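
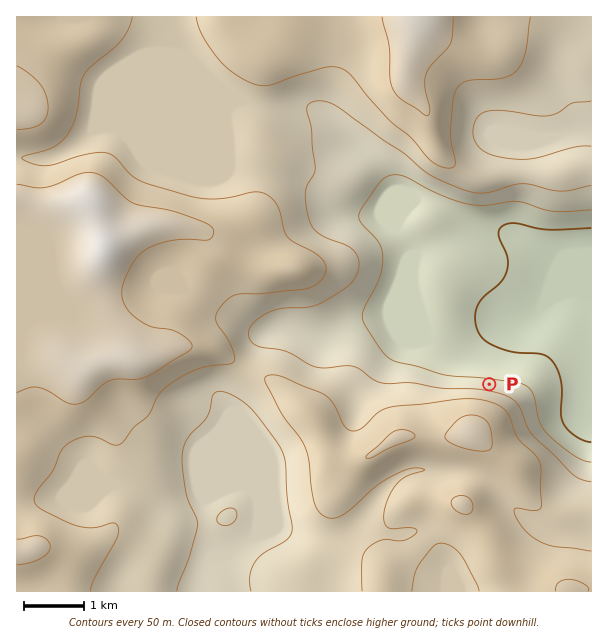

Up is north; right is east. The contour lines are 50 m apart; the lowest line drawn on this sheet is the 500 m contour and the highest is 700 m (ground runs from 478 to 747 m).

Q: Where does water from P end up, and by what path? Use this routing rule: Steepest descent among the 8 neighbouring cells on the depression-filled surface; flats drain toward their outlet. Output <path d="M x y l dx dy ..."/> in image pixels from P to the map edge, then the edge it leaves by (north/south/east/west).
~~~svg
<path d="M489 384l0-33 29-28 3 0 9-5 22-21 30 0 2 2 7 1"/>
exit: east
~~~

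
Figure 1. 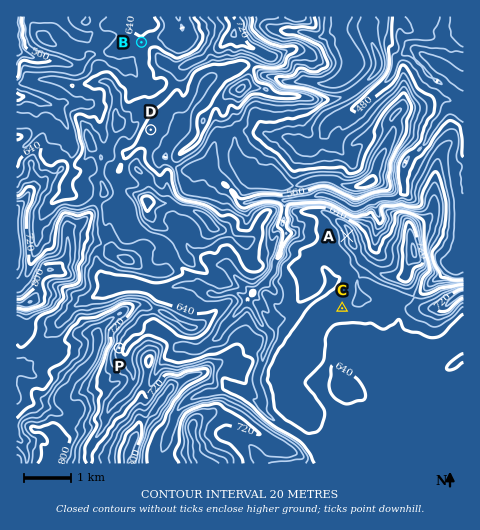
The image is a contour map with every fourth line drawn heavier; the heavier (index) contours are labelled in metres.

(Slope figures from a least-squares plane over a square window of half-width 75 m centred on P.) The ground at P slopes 11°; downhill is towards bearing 116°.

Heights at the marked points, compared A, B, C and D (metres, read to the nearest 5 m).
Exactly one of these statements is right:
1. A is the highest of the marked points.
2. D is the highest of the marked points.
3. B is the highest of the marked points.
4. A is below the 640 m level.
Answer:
1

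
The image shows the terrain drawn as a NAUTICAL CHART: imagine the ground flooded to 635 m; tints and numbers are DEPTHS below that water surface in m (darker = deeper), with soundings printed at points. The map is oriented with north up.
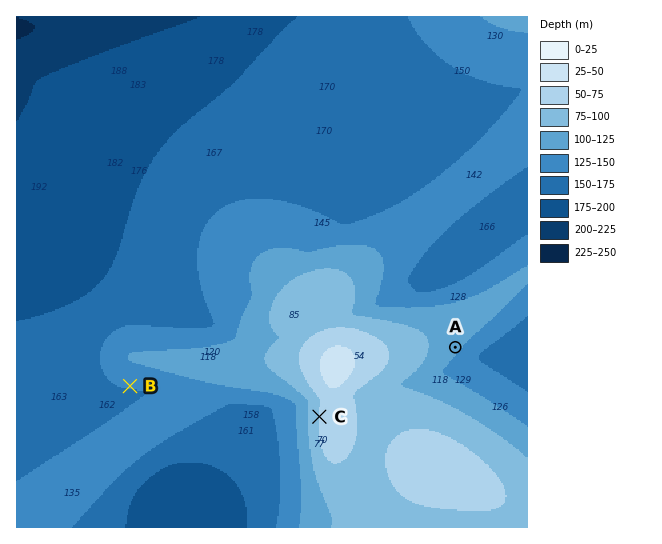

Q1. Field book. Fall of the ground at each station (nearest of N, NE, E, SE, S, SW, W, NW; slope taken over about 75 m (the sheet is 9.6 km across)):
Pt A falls SE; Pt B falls S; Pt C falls W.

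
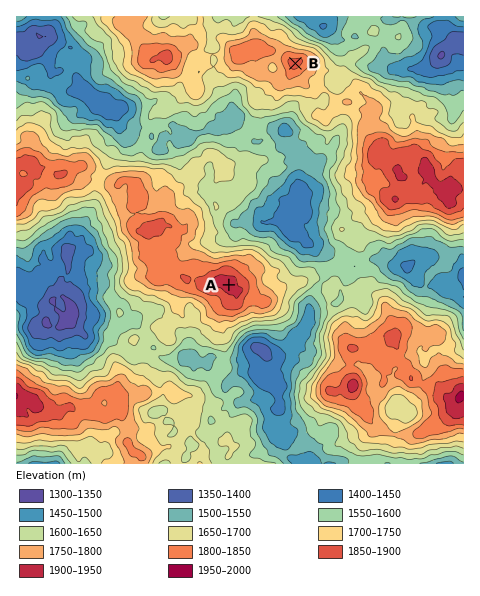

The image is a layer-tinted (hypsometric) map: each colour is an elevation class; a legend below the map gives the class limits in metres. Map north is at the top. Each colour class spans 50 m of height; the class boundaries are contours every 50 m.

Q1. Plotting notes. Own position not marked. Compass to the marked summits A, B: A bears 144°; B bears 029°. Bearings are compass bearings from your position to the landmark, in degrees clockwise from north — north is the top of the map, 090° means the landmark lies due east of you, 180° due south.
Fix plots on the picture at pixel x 197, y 241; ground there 1720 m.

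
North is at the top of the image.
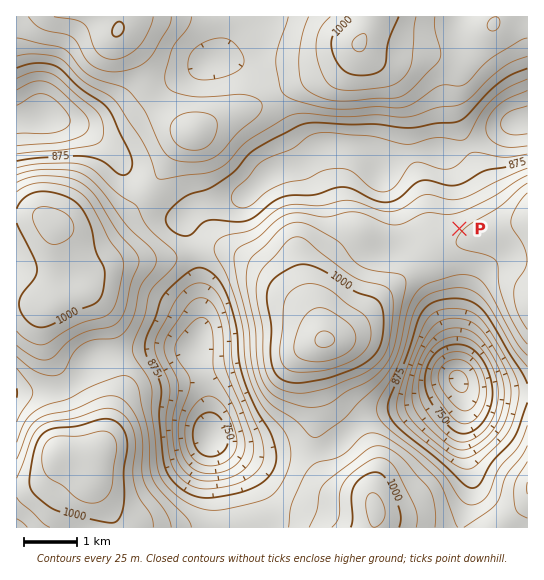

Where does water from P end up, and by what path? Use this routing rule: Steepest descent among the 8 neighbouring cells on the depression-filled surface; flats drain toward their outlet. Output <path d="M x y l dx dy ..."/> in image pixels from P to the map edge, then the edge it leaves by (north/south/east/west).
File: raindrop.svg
<path d="M459 229l-5-6 0-53-1-1 0-8 16-16 4-2 16-10 5-2 7-4 10-2 2-2 9 0 5-2"/>
exit: east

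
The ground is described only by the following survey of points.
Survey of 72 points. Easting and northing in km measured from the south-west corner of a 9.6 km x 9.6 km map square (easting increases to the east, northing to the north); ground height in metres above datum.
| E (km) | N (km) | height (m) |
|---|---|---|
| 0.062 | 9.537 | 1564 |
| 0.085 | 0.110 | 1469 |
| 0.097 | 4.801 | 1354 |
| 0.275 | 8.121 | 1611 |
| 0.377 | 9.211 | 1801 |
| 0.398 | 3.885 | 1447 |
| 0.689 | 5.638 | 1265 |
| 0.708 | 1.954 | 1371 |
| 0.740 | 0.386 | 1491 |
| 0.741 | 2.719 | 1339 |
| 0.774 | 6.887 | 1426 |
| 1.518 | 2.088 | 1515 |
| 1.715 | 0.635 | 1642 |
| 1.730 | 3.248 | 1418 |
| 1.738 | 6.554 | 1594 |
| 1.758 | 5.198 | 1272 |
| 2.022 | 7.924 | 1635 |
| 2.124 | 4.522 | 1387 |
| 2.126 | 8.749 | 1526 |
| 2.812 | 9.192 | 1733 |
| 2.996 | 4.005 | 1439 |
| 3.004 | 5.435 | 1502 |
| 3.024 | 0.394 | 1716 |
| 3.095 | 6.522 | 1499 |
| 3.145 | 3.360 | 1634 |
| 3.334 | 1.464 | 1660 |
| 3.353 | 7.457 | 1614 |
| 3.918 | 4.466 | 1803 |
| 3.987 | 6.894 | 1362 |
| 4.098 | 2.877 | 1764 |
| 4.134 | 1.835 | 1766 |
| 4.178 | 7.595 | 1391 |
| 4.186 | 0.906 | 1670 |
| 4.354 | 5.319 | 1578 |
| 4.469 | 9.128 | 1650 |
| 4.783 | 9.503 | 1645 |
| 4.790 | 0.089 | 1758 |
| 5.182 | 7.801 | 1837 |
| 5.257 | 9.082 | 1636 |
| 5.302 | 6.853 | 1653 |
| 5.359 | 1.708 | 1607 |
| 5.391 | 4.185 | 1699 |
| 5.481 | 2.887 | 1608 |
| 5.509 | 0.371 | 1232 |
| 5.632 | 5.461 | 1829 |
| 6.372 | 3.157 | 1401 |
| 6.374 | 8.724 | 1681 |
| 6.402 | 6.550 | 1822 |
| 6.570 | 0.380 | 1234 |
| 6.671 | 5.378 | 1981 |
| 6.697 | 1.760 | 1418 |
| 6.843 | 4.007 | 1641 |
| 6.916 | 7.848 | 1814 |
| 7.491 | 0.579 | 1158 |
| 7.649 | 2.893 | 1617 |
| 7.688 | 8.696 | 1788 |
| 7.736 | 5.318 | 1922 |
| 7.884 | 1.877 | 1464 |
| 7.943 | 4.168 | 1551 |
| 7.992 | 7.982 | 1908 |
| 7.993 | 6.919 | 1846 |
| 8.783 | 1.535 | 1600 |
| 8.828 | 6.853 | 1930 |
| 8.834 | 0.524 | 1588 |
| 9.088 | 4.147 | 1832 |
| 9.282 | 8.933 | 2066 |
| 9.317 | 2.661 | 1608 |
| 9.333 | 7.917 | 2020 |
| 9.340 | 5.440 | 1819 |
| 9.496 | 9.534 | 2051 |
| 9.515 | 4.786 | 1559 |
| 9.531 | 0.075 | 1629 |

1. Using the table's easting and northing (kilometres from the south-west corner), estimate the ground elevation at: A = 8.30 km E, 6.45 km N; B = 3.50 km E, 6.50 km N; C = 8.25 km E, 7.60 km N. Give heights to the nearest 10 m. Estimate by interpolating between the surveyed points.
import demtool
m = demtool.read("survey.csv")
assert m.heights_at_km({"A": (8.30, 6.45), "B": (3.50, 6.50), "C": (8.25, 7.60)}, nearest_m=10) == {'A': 1870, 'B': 1440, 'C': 1950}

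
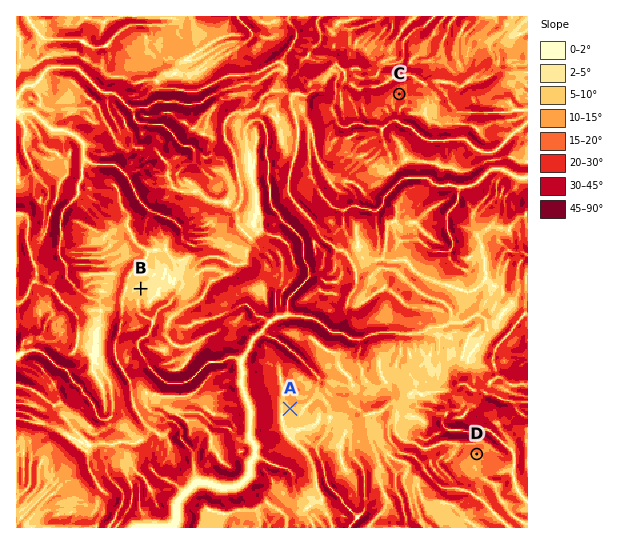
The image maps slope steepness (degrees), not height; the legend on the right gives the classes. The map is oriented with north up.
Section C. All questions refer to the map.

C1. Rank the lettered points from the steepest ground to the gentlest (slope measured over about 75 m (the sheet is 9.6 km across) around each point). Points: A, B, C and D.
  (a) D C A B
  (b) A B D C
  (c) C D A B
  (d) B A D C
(c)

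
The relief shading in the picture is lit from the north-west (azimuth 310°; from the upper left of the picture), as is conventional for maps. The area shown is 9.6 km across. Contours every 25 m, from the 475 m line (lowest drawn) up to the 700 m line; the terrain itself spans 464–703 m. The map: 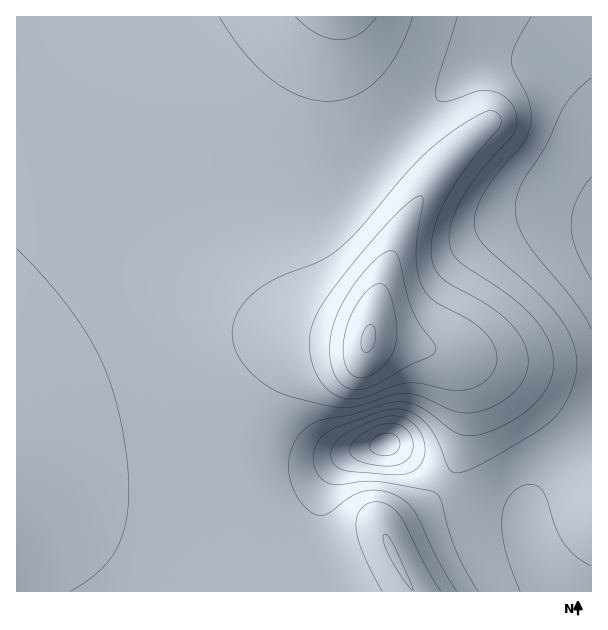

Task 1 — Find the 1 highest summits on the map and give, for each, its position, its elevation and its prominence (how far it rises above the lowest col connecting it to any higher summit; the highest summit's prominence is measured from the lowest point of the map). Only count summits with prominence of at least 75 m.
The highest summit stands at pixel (368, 339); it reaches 703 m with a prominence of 239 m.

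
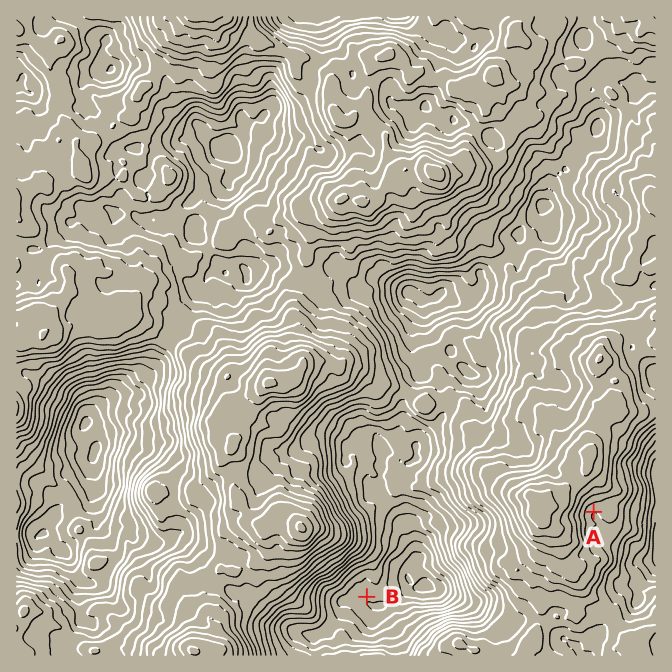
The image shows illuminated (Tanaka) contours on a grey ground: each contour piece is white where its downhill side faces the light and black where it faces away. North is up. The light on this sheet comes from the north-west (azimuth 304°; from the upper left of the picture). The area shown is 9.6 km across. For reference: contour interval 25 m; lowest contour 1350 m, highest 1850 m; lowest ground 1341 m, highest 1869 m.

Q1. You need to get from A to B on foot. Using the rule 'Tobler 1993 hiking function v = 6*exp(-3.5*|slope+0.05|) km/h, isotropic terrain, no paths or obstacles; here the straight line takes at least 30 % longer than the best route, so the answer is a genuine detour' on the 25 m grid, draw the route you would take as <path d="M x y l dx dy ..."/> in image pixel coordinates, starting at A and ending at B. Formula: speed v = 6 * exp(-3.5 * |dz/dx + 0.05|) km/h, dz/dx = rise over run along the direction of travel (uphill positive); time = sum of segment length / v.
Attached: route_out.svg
<path d="M594 512l-10 20 0 10-4 6-5 6-5 10-6 6-2 4-3 3-20 10-5 7-50 24-22 0-7-3-18 0-3-1-16 0-3-2-13 0-4-2-1-2-13-6-7 0-10-5"/>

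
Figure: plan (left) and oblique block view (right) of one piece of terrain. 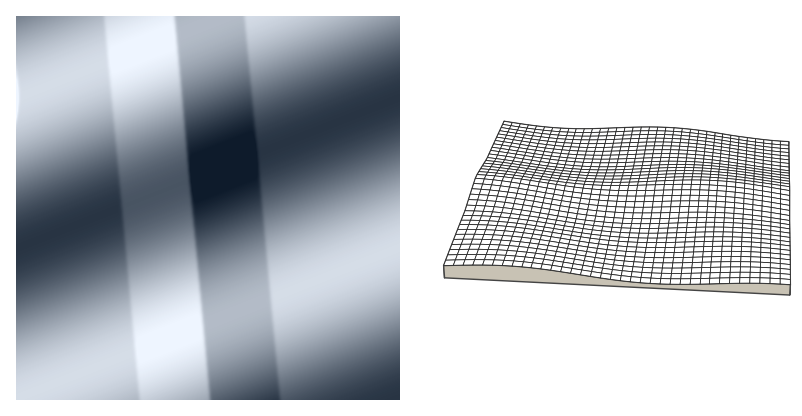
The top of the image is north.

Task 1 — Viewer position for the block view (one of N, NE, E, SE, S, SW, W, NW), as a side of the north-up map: E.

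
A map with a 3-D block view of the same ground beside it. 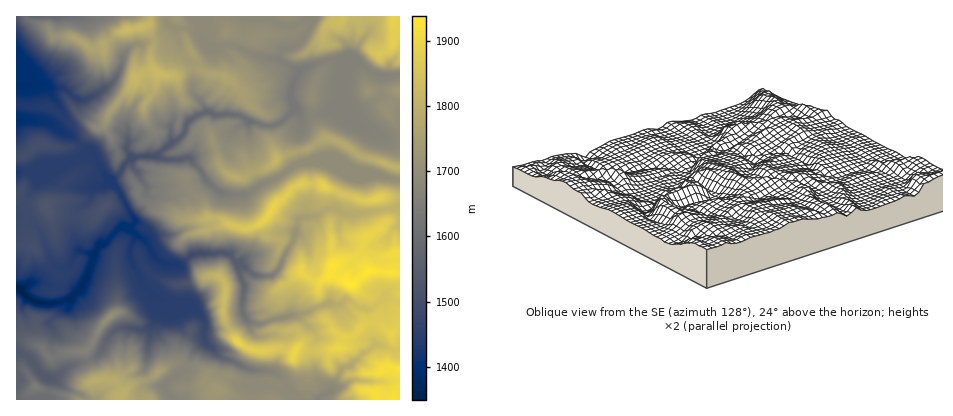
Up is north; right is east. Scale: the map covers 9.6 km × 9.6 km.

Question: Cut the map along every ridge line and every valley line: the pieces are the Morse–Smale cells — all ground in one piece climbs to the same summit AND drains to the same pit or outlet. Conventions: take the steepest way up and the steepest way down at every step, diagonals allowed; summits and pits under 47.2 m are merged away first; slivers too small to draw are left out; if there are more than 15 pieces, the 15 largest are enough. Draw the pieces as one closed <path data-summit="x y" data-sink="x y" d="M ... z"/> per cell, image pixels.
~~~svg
<path data-summit="350 284" data-sink="20 290" d="M400 207l-46 8-10-1-10-6-8 1-10 7-16 3-6 14-12-1-10 16-8 5-14 3-10 7-10-9-21-2 4-14-7-12-18 2-16 7-10 0-16 5-10-5-6 13 0 8 12 26 8 10 8 7 16 7 12-1 8 3 10 12 1 8 3 2 16-1 20-13 6 6 6 2 36-9 6 1 19 20-5 12 3 26 15 18 11-22 3-3 6-1 26-22 18 7 6-3z"/><path data-summit="128 30" data-sink="20 290" d="M312 16l-286 2 22 9 6 10 18 0 20 12 10-1 2-4 12-10 12-5 18-3 8 14 14-5 6-6 9 25 11 14 0 26 12 18 8 3 24 0 12 7 22 4 10-4 12-12-3-20 8-18-19-11-2-3 1-4 5-5 8-1 10-8 10-18z"/><path data-summit="272 210" data-sink="20 290" d="M320 161l-16 1-10 3-14 11-38 19-22-3-16-14-24 8-34 0-4 20-9 10 2 6-7 6 18 12 16-5 10 0 16-7 18-2 7 12-4 14 21 2 10 9 10-7 14-3 8-5 10-16 12 1 6-14 16-3 10-7 8-1 10 6 10 1 46-9 0-26-24-6-14-1-22-8-8 0z"/><path data-summit="46 206" data-sink="20 290" d="M92 153l-40 16-36 3 2 116 4 1 10-7 10 0 10 4 16 3 8 4 5-5 5-8 12-34 8-3 14-16 10 1 5-6-15-30-14-16z"/><path data-summit="122 396" data-sink="20 290" d="M152 293l4 23-3 8-5 4-6 2-10-2-16 2-22 28-22 7-16 12-7 1-3 22 127 0-8-10 0-4 20-16 8-18 12-10 0-20-11-14-8-3-12 1-16-7z"/><path data-summit="110 316" data-sink="20 290" d="M124 226l-18 17-8 3-17 42-11 11-13 3 2 8-10 12 5 10-2 16 10 23 10-6 22-7 22-28 4-2 26 1 9-9-3-26-10-12-12-26 0-8 6-14z"/><path data-summit="276 160" data-sink="20 290" d="M296 108l-14 14-10 4-22-4-12-7-24 0-8-3-16 8-7 14-19 14-7 8 11 4 22-2 10 12 7 12 11 9 10 3 18 0 16-10 18-8 14-11 9-3-5-16 3-28z"/><path data-summit="158 74" data-sink="20 290" d="M174 29l-6 6-14 5-3 22 5 10-8-2-12 7-7 13-19 22-5 12-3 3-8 1-13 16 17 17 26-12 2 0 6 9 24-2 16-14-1-18 3-3 12 3 10-8 10-4-12-18 0-26-11-14z"/><path data-summit="128 30" data-sink="16 84" d="M26 16l-10 0 0 56 6-3 6 3 0 13 14-2 10 5 10 0 18 12 16-5 17-13 7-12 4-16 6-7 24-7-6-12-4-2-24 6-14 10-4 6-10 1-20-12-18 0-6-10-16-5z"/><path data-summit="294 352" data-sink="20 290" d="M296 315l-22 4-12 5-12-2-6-6-20 13-20 0 0 9 4 7 18 14 26 11 22 2 6 4 11 14 3 10 24 0 11-8-14-18-3-26 5-12-7-9z"/><path data-summit="350 284" data-sink="20 290" d="M334 59l-20 5-15 8-8 18 0 8 3 8 8 10 16-1 8-4 11-13 3-18 15 38 11 12 16 7 18 1 0-62-20 0-24-15z"/><path data-summit="394 16" data-sink="20 290" d="M400 16l-88 0 0 6-10 18-10 8-8 1-6 9 20 13 16-7 20-5 22 2 24 15 20-1z"/><path data-summit="384 164" data-sink="20 290" d="M340 80l-3 18-11 13-14 5-12-2 1 16-3 16 4 16 18-1 12 4 8 0 22 8 14 1 24 6 0-42-18-1-16-7-11-12z"/><path data-summit="350 284" data-sink="20 290" d="M42 282l-12 1-8 6-6-1 0 112 30 0 4-18-1-4 7-1 6-7-10-22 2-16-5-10 10-12-2-8 13-3 5-5-7-5-16-3z"/><path data-summit="350 284" data-sink="20 290" d="M206 342l-13 10-8 18-20 16 0 4 9 10 119 0-2-10-13-16-32-6-26-12z"/>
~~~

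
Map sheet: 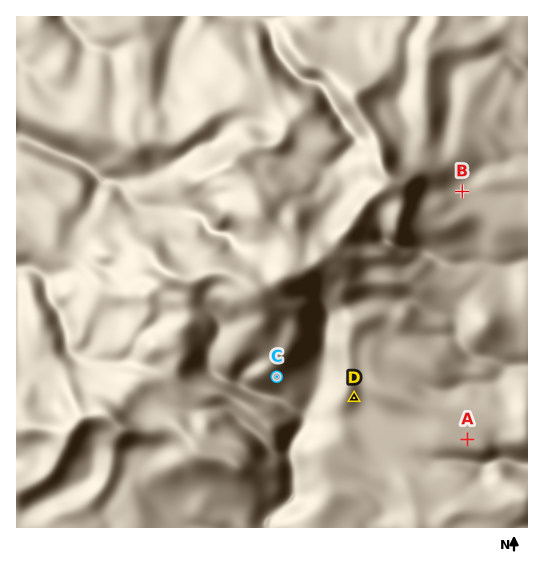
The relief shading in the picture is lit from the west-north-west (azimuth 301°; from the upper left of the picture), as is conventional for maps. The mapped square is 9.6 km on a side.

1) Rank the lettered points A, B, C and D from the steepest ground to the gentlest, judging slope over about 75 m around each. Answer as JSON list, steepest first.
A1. ["C", "D", "B", "A"]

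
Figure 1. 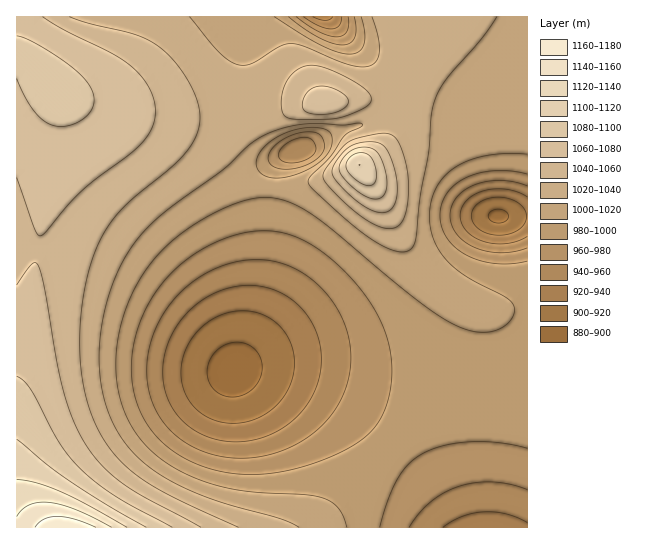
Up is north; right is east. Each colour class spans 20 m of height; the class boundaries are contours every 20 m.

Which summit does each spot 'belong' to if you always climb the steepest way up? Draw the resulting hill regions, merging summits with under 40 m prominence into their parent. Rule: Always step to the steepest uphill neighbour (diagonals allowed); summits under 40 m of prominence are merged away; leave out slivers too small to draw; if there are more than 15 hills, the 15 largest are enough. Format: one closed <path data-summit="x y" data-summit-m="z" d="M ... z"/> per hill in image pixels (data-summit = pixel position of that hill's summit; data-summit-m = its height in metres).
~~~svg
<path data-summit="66 527" data-summit-m="1178" d="M249 16l-233 1 1 511 440-1-26-42-15-19-25-26-22-19-30-18-44-20-32-10-28-3 12-27 14-53 6-43 0-41 2-29 6-12 10-10-19-3-9-7-8-14-6-57 1-33z"/><path data-summit="359 165" data-summit-m="1120" d="M427 109l-26 3-64 20-31 16-20 7-11 10-7 18-1 64-6 43-10 41-16 39 28 3 32 10 44 20 30 18 22 19 25 26 15 19 27 43 69 0 1-311-31-1-4-3-5-15-9-48-7-15-18-16-11-6z"/><path data-summit="325 105" data-summit-m="1075" d="M329 16l-80 1-5 24-1 33 5 52 9 19 12 8 17 2 20-7 31-16 64-20 13-3 25 3 19 9 14 14 7 15 9 48 5 15 5 3-2-63-4-18-9-16-25-23-21-15-16-8-39-12-19-10z"/>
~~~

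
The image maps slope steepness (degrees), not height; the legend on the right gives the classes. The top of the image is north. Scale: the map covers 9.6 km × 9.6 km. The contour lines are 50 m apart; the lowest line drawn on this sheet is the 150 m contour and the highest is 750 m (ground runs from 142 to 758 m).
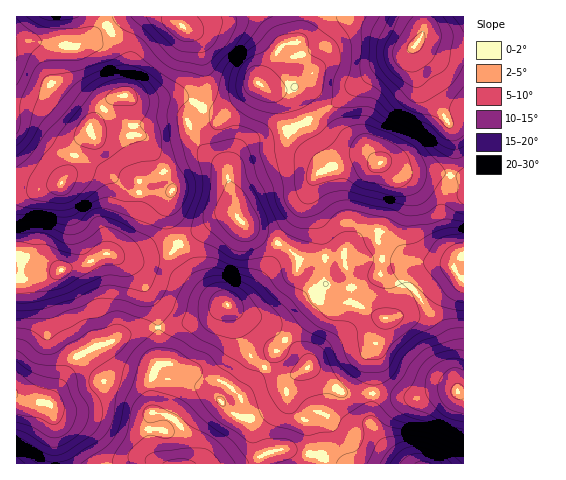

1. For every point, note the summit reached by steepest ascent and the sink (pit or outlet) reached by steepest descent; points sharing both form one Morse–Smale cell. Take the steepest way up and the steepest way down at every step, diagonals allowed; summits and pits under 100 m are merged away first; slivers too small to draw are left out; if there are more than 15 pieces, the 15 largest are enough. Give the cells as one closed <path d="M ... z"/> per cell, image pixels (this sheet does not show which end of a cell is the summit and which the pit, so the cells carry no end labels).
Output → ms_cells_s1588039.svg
<path d="M235 216l-11 0-8 3-37 25 10 11 4 12 11 18 14 15 20 12 31 12 32 29 7 14 33 25 31 2 1-41 12-34-31-16-21 1-14-4-11-19-8-8-3-4 1-10-4-6-8-6-31-14z"/><path d="M287 132l-14 5-20 3-7 3-9 11-9 18 0 9 7 20 2 14 14 16 35 16 13 14 10-3 26 0 6 1 3 3 0-7 2-6 17-16 6-2 10 0 6-32 4-13 0-8-8-14-13-8-19 2-27 13-4-9-20-17z"/><path d="M110 254l-7 0-21 12-16 2-11 5-27 5-12 1 0 117 3 3 13 3 17 1 23-41 8-8 15-8 15-3 14-9 34-7-2-18-18-36-7-7z"/><path d="M90 130l-11 14-8 24-10 16-45 11 0 58 24 15 21 2 24-6 18-10 8 0 15 6 15 0 26-6 12-10-8-12-3-15 0-14 3-11-37 0-9-3-15-14-19-14-3-6 4-14z"/><path d="M413 48l-15 11-22 11-39 32-49 30 7 9 23 21 4 9 27-13 19-2 29 16 42 0 25 4 0-52-16-2-28-41-6-15z"/><path d="M108 25l-33 23-35-6-24 0 1 136 7 0 16 7 20-1 8-11 8-22 5-11 9-8 3-10 16-21 17-7 1-40z"/><path d="M158 328l-27 4-21 11-15 3-15 8-8 8-22 41 4 18 1 43 107-1-8-8-5-22 1-16 3-5-2-34 5-11 4-3z"/><path d="M377 231l-14 2-15 14-4 8 0 7-3-3-6-1-26 0-9 2-3 9 22 31 14 4 21-1 31 16-12 34 1 41 44 4 22-8 18 2-8-46-7-17-32-42-19-5-12-9 2-20-4-12 1-9z"/><path d="M424 16l-122 0-4 24-12 4-8 5-18 34 18 15 4 7 5 25 4 0 39-23 46-37 29-16 12-11 5-8 2-8z"/><path d="M126 95l-9 1-8 5-19 28 4 4 16 0 19 3 10-1 8 5 25 47-4 16 0 14 3 15 5 9 4 3 44-28 13 1-3-21-9-28-25-22-10-21 13-17-18-10-21 0-25 3z"/><path d="M250 354l-5 16-13 16 10 14-1 17 9 1 21-9 15-12 0-3 8 17 14 13 2 11-1 20 32 9 65-1-21-18-13-21 0-30-29-1-34-26-18 9-8 2-23-13z"/><path d="M301 16l-120 0 0 8 15 11 6 14 4 26 0 21-3 10 12 6 10 0 34-28 19-35 8-5 12-4 4-14z"/><path d="M171 364l-13 1-7 13 2 34-4 12 2 24 5 11 6 5 41 0 23-23 14-24-11-7-8-8 10-14-13-8-12-2z"/><path d="M383 163l-2 1 8 14 0 8-4 13-6 32 7 3 17 21 8 5 29 2 14 5 10-11 0-78-25-6-36 2-11-4z"/><path d="M180 16l-57 0-15 10 19 28-2 41 14 6 25-3 21 0 18 8 3-10 0-21-6-30-4-10-15-11z"/>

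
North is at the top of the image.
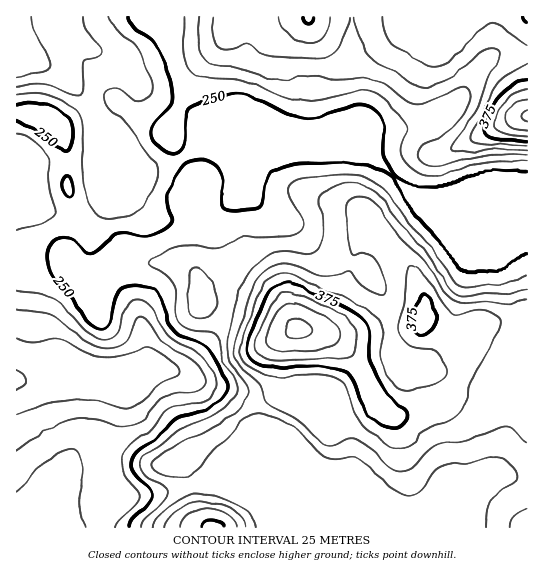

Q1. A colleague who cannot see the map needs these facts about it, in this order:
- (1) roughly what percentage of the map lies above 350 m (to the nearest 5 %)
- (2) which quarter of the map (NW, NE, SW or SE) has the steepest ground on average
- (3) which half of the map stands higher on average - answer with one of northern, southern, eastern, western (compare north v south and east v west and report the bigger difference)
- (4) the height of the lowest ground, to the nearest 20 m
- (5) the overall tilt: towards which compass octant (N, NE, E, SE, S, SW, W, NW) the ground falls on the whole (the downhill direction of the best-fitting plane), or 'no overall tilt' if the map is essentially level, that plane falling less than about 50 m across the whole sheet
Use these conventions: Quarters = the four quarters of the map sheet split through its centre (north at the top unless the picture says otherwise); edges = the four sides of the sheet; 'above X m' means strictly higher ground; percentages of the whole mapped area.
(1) About 10 % of the map lies above 350 m.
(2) The south-west quarter is the steepest part of the map.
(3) Taken as a whole, the eastern half is higher than the western.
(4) About 140 m is the lowest elevation on the sheet.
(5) Overall the map slopes down towards the west.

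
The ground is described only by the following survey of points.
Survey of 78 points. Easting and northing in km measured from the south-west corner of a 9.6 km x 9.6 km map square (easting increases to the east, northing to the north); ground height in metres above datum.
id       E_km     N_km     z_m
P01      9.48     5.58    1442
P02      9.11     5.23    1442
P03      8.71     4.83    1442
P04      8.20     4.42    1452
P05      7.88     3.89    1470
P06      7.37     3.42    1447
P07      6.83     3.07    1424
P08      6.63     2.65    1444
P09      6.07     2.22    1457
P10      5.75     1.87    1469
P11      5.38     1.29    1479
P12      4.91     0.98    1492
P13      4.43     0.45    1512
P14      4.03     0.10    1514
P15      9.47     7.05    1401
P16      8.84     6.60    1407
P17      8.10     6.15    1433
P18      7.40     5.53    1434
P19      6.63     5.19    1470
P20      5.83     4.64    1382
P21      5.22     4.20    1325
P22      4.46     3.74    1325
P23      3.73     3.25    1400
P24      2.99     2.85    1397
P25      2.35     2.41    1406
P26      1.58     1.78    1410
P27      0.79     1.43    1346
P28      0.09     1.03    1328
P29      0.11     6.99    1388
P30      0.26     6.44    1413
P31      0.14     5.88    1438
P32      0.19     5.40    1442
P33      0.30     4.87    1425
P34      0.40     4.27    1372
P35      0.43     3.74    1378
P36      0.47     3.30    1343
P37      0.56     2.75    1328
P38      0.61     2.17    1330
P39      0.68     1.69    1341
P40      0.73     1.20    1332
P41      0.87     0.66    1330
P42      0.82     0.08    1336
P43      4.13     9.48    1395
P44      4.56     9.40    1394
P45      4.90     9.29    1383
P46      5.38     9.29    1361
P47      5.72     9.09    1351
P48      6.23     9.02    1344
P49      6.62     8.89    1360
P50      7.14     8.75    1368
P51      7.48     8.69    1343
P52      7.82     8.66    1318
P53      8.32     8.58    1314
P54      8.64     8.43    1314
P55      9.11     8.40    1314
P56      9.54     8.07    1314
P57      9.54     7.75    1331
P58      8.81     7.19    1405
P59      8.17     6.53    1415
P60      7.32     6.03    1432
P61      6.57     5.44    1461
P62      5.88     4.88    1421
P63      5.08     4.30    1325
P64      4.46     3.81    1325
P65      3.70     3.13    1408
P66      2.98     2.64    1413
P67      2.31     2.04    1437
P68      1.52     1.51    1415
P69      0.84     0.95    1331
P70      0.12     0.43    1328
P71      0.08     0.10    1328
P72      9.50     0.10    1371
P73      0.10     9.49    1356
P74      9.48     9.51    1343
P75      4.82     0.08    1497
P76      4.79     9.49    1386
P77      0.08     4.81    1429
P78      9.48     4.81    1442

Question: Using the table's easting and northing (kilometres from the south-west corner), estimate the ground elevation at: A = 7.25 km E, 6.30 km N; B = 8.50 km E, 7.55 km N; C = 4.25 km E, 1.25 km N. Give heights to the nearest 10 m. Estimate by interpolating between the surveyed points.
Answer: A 1430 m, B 1380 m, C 1470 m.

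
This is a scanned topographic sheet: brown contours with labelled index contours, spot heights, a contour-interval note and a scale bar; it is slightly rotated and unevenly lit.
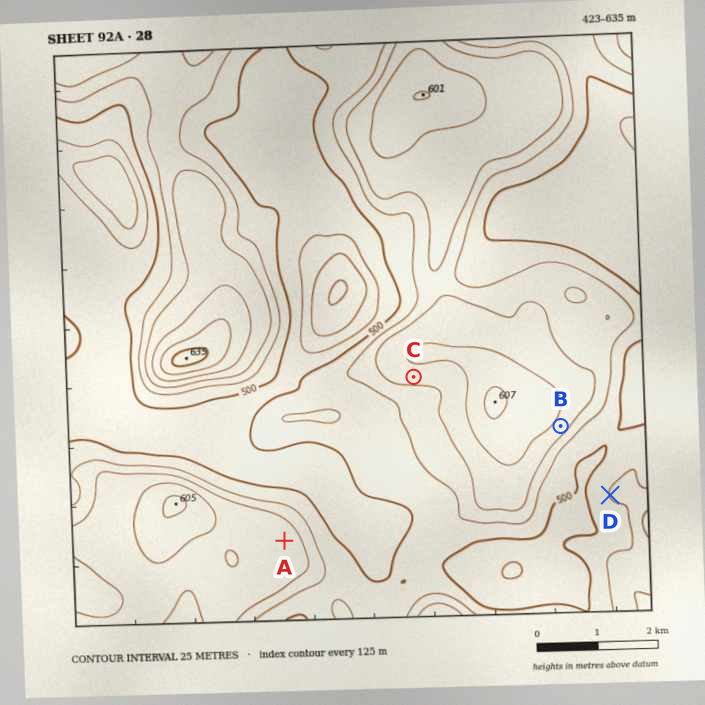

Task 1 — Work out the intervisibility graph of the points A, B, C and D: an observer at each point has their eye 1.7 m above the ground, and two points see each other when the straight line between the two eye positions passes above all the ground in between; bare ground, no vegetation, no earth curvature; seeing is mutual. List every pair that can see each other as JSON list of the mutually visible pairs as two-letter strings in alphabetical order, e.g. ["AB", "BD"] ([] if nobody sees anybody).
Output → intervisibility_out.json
["AC", "BD"]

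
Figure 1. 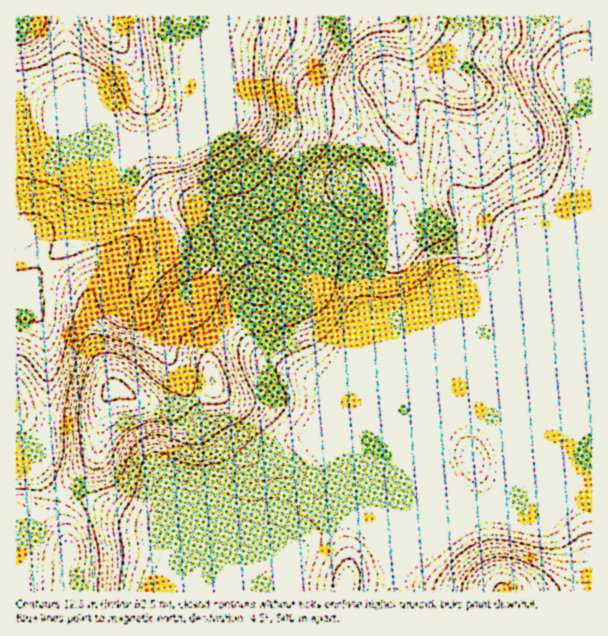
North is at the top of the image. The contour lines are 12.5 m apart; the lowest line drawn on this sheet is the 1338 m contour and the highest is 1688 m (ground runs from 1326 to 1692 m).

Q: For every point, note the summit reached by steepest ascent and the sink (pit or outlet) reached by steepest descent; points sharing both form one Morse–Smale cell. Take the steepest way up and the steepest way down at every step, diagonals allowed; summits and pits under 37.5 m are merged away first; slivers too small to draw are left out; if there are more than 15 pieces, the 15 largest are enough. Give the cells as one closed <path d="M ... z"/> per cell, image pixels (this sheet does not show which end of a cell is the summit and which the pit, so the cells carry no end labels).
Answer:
<path d="M569 85l-15 7-26 18-14 13-4 8 0 27 22 45 3 33-54 130-143 146 4-14 0-15-6-19 0-62-6-15-4-3-18-8-39-14-44-34-7 7-8 19 2 30-18 16-15 6-15 0-24-6-23-12-4 0-4 4-7 19-5 39-3 6-21 20-12 18 37 10 40 18 39 1 27 59 9 10 74 0 2-25 6-15 23-24 18-12 12 2 117 0 23-7 18 5 25 0 42-18 18-4 1-368-12-25z"/><path d="M29 98l-13 1 0 344 11 1 17-11 2 1 0 13-8 17 0 6 11 15 11 8 13-17 21-20 3-6 5-39 7-19 4-4 4 0 23 12 24 6 15 0 15-6 18-16-2-30 13-27-24-19-3-8 2-12-4-13-4-9-20-18-10-26-45-46 0-5 7-12 11-12-11-5-15-15-44-18z"/><path d="M591 16l-124 0-3 19-13 25-1 18-6-4-10 0-46 10 21 51 3 14-2 21-5 5-9 4 6 27 0 22 4 11 39 37 5 8 0 6-78 186 109-110 54-130-3-33-22-45 0-27 4-8 14-13 39-25 9 8 16 32z"/><path d="M216 56l-16 42-13 27-7 7-21 12-25 2-12 13-7 12 0 5 45 46 14 24 23 4 58 0 32 14 33 4 2-2 2-12 0-24 25-27 6-9 0-9 16 1 22-6-1-10-7-15-19-19-24-18-15-2-28 8-17 0-49-10-15-34 0-18z"/><path d="M465 16l-247 0-4 20 3 11 1 33 15 34 49 10 17 0 28-8 18 4 21 16 19 19 9 22 4 1 7-3 7-8 0-18-3-14-21-51 46-10 10 0 6 4 1-18 15-30z"/><path d="M395 178l-24 8-14 0-2 8-6 9-25 27 0 24-4 13 21 4 14 7 13 45-31 76 0 74 5 10-3 28 31-32 4-8 76-181 0-6-5-8-39-37-3-6-1-27z"/><path d="M591 494l-18 4-42 18-25 0-18-5-23 7-113 1 11 5 11 12 14 21 8 16-1 19 196 0z"/><path d="M216 16l-150 0 0 31 10 45 28 27 5 10 13 13 6 3 9 1 22-2 12-6 9-6 10-12 24-55 3-9-3-20 3-12z"/><path d="M65 494l-5 0-4 9 0 13 8 15 4 18-2 17 0 26 146-1-8-9-27-59-39-1-40-18z"/><path d="M326 268l-6 1-2 15-10 11-24 7-32-6-22 21-7 10 16 10 30 25 39 14 18 8 4 3 6 15 0 62 1-65 31-76-13-45-5-4z"/><path d="M164 228l6 20 20 18 4 9 4 13-2 12 3 8 23 18 30-30 24 6 17-1 15-6 10-11 2-11-2-7-31-2-32-14-58 0-23-4z"/><path d="M45 433l-18 11-11 0 1 148 49-1 0-25 2-17-4-18-8-15 0-13 5-9-12-9-11-15 0-6 8-17z"/><path d="M341 516l-8 1-15 11-23 24-6 15-1 25 106-1 2-18-17-31-16-18z"/><path d="M65 16l-49 1 0 81 13 0 16 5 62 24-3-8-28-27-9-35z"/>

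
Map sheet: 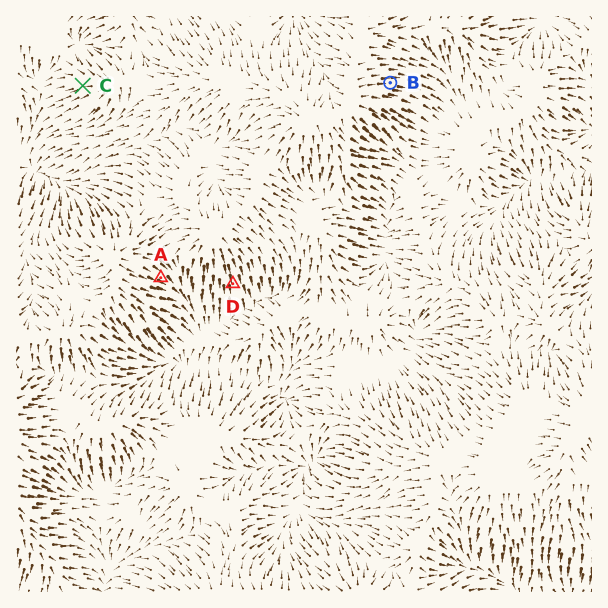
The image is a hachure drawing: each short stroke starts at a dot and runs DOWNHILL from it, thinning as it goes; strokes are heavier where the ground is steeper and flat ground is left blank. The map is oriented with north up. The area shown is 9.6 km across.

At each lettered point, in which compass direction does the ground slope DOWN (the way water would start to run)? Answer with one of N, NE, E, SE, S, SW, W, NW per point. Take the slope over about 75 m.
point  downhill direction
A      SE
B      E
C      W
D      S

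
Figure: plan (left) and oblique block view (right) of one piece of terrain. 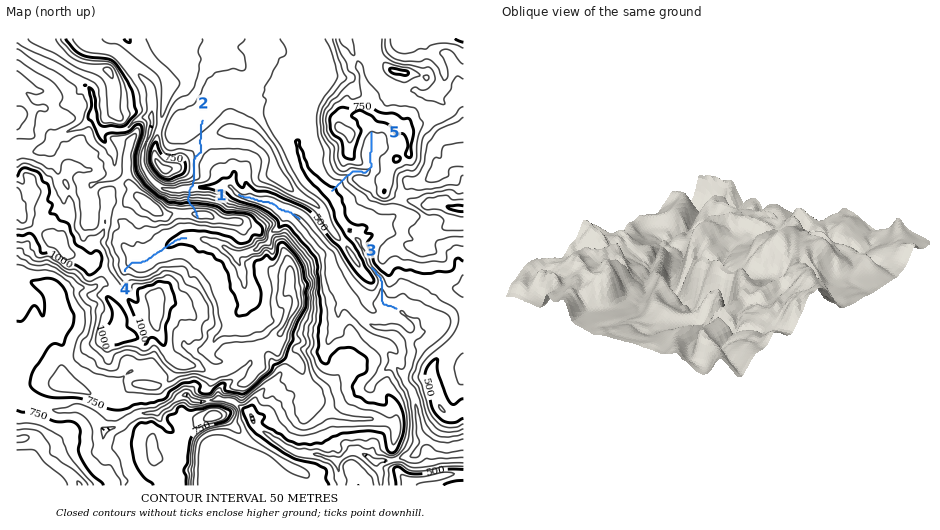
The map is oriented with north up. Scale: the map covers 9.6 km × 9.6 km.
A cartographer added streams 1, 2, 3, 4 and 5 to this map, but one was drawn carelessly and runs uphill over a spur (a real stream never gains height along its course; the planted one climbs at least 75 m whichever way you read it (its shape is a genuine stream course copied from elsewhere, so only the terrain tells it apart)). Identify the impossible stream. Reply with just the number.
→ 2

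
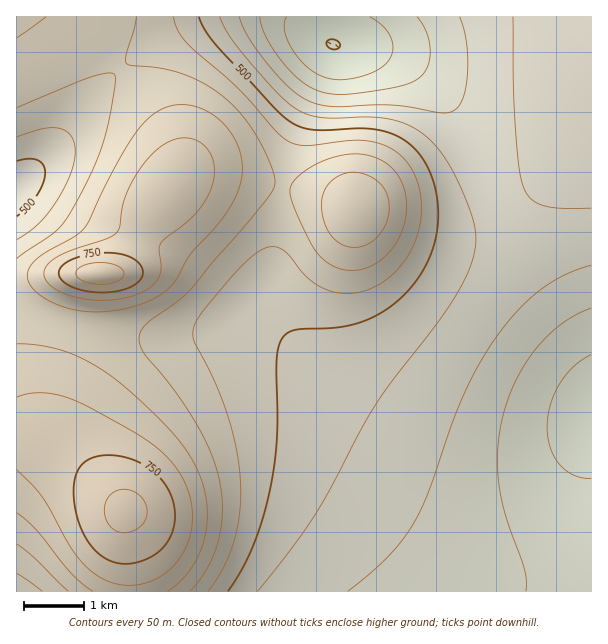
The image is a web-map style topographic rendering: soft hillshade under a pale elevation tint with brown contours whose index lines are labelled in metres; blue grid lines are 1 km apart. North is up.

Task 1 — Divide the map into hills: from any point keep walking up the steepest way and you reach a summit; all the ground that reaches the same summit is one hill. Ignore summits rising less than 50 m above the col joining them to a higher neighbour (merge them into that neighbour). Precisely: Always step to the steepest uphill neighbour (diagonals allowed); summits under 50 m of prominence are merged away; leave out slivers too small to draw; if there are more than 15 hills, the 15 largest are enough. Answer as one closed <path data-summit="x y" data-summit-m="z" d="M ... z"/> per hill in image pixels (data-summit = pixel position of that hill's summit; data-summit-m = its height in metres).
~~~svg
<path data-summit="125 512" data-summit-m="813" d="M17 306l0 286 575-1-1-170-15 13-22 11-18 5-50 1-25-5-38-13-33-18-51-33-55-45-18-11-21-1-41 11-21 2-37 0-38-4-43-9-32-11z"/><path data-summit="354 210" data-summit-m="690" d="M336 44l-4 1-8 27-22 47-19 63-7 45-4 43-4 21 0 15 4 11 11 15 29 29 26 19 63 41 37 18 24 7 26 5 36 0 24-5 28-12 16-14 0-58-20-36-72-107-13-30-17-48-18-34-24-29-23-17-27-11z"/><path data-summit="99 273" data-summit-m="830" d="M320 16l-108 0-42 18-47 32-32 33-41 54-24 25-10 7 0 120 17 9 32 11 34 7 47 6 37 0 21-2 32-10 24-1 18 7 25 22-20-22-11-15-4-11 0-15 4-21 5-55 12-57 13-39 30-71 0-3-8-10z"/><path data-summit="591 66" data-summit-m="495" d="M591 16l-267 1 1 16 5 10 8 3 40 4 18 6 23 14 26 26 12 18 13 27 17 48 13 30 72 107 19 35z"/><path data-summit="17 17" data-summit-m="659" d="M210 16l-193 0-1 167 2 1 8-6 24-25 41-54 32-33 47-32z"/>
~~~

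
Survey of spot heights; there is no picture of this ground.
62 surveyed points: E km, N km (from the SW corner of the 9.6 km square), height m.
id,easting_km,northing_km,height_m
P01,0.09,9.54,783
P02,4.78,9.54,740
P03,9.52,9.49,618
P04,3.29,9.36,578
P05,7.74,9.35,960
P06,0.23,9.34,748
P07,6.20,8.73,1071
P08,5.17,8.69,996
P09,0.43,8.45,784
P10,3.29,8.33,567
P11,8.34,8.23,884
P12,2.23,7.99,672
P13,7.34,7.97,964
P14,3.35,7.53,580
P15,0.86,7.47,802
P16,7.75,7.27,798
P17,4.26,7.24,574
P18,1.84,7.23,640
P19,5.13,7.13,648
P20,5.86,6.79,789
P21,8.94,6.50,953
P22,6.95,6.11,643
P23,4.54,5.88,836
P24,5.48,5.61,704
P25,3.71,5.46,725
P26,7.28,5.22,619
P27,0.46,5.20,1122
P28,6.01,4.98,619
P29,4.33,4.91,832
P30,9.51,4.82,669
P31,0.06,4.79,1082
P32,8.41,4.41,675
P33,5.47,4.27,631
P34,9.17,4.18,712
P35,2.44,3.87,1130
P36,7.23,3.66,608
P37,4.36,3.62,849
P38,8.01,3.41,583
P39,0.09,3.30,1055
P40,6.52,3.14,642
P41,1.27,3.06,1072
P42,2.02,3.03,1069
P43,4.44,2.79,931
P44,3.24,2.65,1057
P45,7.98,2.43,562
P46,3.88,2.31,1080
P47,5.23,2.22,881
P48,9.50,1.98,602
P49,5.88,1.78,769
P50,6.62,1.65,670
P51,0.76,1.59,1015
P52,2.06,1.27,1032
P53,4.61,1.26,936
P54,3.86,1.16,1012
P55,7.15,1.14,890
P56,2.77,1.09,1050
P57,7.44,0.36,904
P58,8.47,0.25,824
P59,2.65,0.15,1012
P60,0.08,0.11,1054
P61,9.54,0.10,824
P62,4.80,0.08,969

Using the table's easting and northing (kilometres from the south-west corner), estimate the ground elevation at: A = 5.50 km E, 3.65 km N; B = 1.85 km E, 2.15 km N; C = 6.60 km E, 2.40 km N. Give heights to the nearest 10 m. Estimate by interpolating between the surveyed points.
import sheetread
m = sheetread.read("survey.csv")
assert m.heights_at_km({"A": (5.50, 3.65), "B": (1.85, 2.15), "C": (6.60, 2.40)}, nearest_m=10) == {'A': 720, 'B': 1020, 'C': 730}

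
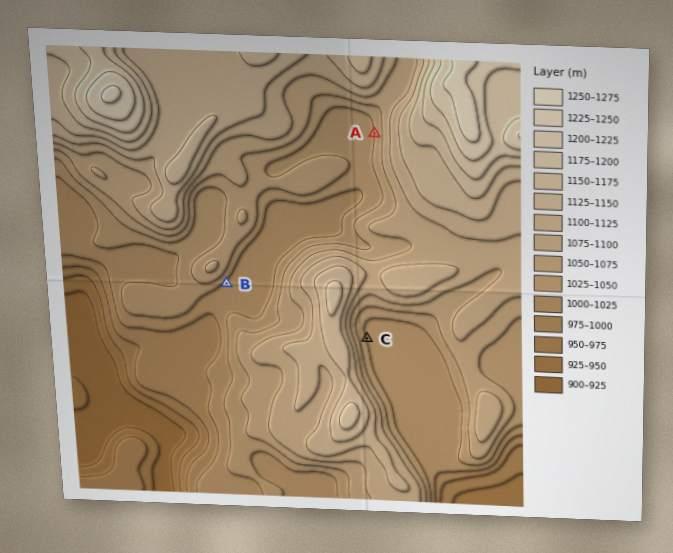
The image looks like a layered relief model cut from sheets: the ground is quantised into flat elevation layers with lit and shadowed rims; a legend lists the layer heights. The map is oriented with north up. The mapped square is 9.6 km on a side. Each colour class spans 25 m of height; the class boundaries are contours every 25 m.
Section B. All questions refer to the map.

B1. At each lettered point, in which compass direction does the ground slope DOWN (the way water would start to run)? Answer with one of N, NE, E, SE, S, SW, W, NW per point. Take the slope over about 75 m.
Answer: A W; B SE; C E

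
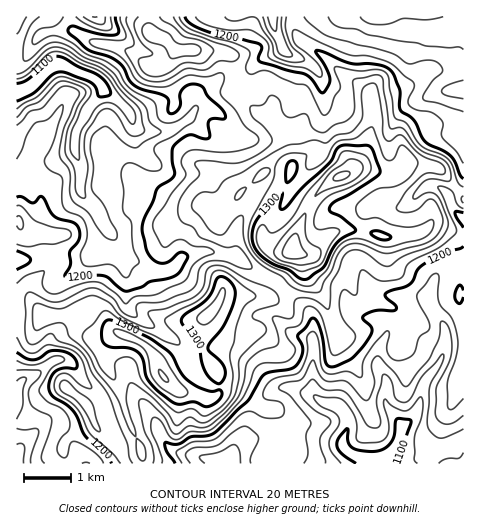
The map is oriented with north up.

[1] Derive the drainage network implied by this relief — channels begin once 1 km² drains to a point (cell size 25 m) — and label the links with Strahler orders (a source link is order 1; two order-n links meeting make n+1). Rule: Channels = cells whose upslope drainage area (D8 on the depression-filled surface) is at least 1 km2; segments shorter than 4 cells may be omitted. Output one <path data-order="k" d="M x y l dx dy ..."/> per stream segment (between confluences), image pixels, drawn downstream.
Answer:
<path data-order="1" d="M232 452l-2 6 0 4"/><path data-order="1" d="M20 448l-3 8 0 7"/><path data-order="2" d="M400 435l-4 12-12 13 0 3"/><path data-order="2" d="M320 400l3 3 5 0 11 3 7 7 2 6 0 9-5 10 0 8 6 7 25 10 10 0"/><path data-order="1" d="M139 397l15 21 7 19 5 7 7 7 6 2 6 0 1 1 10 1 10 4 19 0 5 3"/><path data-order="1" d="M281 388l11 0 10 4 6 0 12 8"/><path data-order="1" d="M85 382l-5-6-4-7-8-8-11-1-7 3-7 7-7 5-10 3-7 7-1 11-1 1 0 7"/><path data-order="1" d="M179 344l-6-5-7-4-7-6-18-9-15-14 0-41-4-12"/><path data-order="2" d="M313 341l0 5 1 1 0 10-1 1 0 35 7 7"/><path data-order="1" d="M286 330l9 5 10 0 3 1 5 5"/><path data-order="1" d="M364 318l10 0 4 2 8 8 0 7-7 12 0 4-1 2 0 12 5 7 3 9-1 22 4 6 11 14 0 12"/><path data-order="2" d="M428 300l0 2 4 7 8 10 5 9 0 22-5 12-12 14-4 8-4 18-6 14-10 10-1 6-3 3"/><path data-order="1" d="M433 283l-5 11 0 6"/><path data-order="1" d="M365 277l3 6 10 10 4 1 38 0 5 3 3 3"/><path data-order="1" d="M243 262l-4-2-5-4"/><path data-order="2" d="M234 256l-9 0-1-1-9-2-1-1-14 0-5 3-5 0-7 2-15 14-15 0-16-9-8-2-7-7"/><path data-order="2" d="M122 253l-6-12-7-10"/><path data-order="1" d="M94 252l15-15 0-6"/><path data-order="2" d="M109 231l-5-6-8-16-15-16 0-28-6-13 0-14 1-1 1-8 7-12 0-2 4-4 2-6 12-11 1-3 0-4"/><path data-order="1" d="M237 230l0 26-3 0"/><path data-order="1" d="M370 207l2-1 31 1 10-8 12-12 3-1 7 0 4 1 9 8 0 2 5 11 5 6 5 4"/><path data-order="1" d="M301 179l7-11 14-14 3-6 0-47-2-2 0-14-1-1 0-4-3-7-11-11-3-2-10-3-7-3-5-5-4-11-5-9-1-12"/><path data-order="1" d="M154 164l-4-3-13-13 0-17-4-7"/><path data-order="1" d="M237 132l-21-21-5-2-15 0-2 2"/><path data-order="2" d="M133 124l-3-12-4-2 0-1-14-14-4-3-5-5"/><path data-order="2" d="M194 111l-7 9-8 6-11 5-27 0-8-7"/><path data-order="1" d="M413 103l21-9 10-2 1-1 6 0 1-1 11 0 0-1"/><path data-order="3" d="M103 87l-8-9-11-3-3-2-3 0-12-7-14 0-21 21-11 4-3 0"/><path data-order="1" d="M225 17l12 0"/><path data-order="1" d="M350 17l33 0"/>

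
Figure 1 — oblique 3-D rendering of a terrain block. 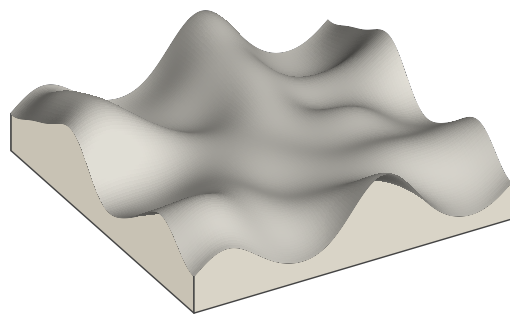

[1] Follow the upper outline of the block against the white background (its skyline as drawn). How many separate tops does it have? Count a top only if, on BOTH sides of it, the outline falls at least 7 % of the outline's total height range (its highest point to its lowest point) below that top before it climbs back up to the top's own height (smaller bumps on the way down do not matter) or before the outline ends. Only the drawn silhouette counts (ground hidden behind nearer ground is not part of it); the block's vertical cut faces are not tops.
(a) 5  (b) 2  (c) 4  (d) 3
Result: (d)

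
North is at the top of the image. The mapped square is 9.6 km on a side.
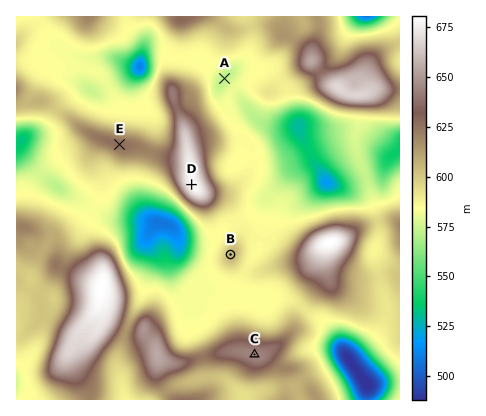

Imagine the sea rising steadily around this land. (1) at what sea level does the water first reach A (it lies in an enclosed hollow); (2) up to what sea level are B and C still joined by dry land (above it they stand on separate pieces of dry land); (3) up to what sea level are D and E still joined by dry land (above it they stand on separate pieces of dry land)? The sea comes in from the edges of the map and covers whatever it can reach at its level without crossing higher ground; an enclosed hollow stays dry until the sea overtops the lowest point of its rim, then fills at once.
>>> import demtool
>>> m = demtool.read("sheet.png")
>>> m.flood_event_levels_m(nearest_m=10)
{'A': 580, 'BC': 590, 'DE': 620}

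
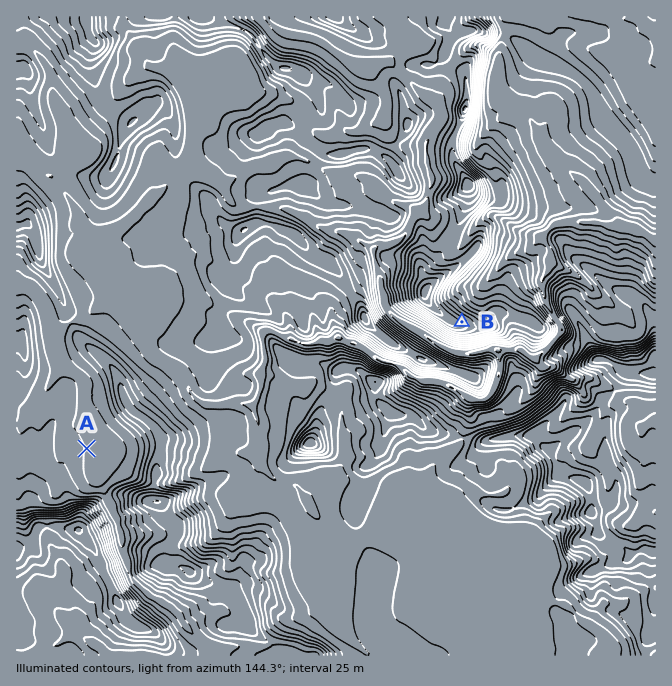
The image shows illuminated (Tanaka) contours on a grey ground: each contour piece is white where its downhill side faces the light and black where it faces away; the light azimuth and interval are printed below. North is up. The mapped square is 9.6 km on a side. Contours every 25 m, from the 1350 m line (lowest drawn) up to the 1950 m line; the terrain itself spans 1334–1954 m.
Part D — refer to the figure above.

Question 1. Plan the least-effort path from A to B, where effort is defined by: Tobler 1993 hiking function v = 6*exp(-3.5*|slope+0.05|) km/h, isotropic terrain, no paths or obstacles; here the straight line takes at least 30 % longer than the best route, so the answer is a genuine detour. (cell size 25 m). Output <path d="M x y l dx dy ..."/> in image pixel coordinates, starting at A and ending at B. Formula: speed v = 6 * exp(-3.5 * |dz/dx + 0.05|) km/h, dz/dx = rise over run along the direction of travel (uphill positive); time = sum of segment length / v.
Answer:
<path d="M87 448l21-43 0-35 4-7 3-1 17 0 107-54 10 0 23-11 36 0 10-5 30 0 17-9 2-1 1 1 7-13 3-2 2 2 4 2 3 3 13 25 4 3 46 24 7 0 3-2 2-3"/>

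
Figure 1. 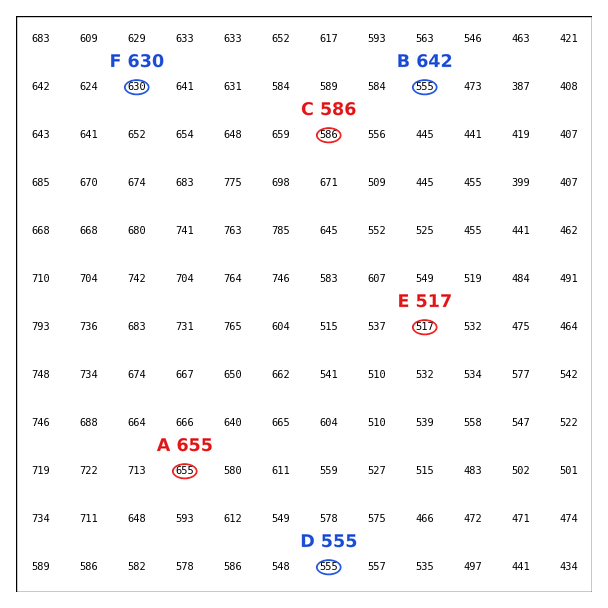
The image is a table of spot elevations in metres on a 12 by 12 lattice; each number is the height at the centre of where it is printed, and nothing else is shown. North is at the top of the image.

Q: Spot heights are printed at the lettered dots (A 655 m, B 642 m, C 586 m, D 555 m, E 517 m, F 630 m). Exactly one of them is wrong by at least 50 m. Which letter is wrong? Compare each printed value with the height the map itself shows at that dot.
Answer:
B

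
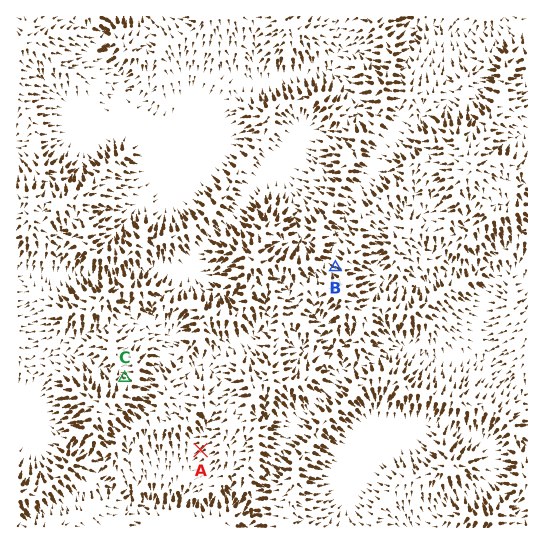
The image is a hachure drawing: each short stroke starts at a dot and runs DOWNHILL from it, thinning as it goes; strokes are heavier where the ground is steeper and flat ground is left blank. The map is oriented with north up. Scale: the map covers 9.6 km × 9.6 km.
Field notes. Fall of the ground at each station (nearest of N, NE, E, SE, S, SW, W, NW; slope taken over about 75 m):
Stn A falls SW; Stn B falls NW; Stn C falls NW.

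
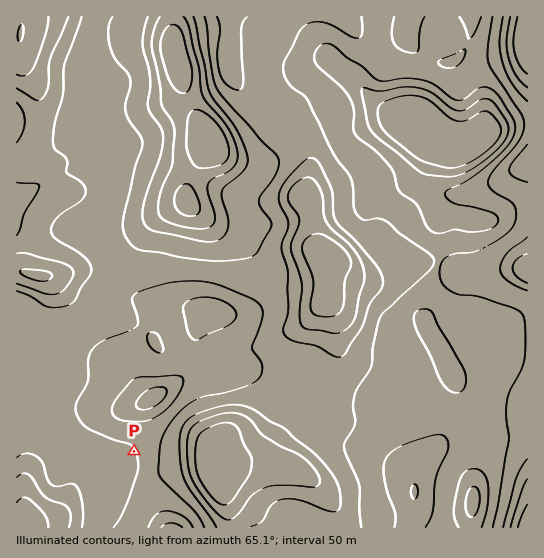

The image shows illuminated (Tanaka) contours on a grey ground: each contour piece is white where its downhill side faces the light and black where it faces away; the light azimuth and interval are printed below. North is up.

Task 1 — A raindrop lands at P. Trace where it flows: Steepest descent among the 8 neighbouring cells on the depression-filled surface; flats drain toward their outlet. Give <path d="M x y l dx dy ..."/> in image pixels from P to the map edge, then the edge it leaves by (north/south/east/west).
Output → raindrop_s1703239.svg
<path d="M134 451l3-2 2 0 4 8 2 6 4 7 0 20 4 5 14 32"/>
exit: south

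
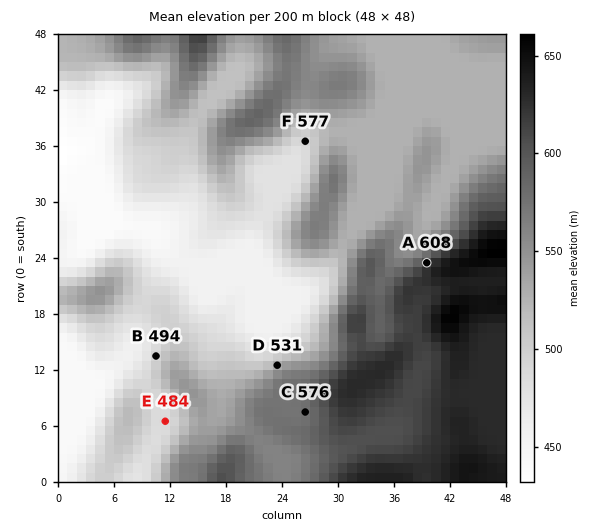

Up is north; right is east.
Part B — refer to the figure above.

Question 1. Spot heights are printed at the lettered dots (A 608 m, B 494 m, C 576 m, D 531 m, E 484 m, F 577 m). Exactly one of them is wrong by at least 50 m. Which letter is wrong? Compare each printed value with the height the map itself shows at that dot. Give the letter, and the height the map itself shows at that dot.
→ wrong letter F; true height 490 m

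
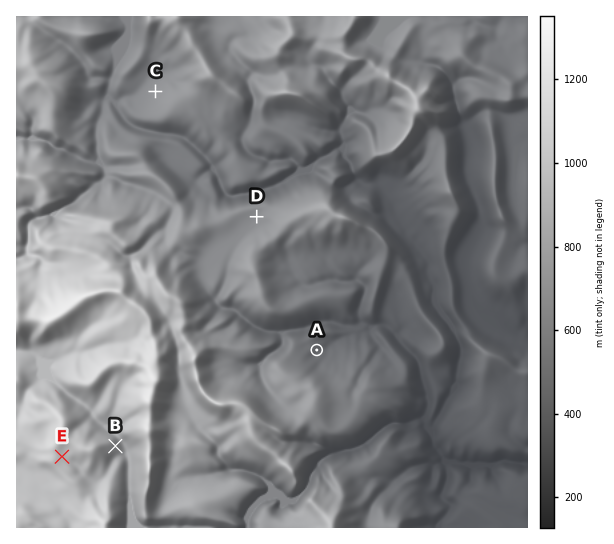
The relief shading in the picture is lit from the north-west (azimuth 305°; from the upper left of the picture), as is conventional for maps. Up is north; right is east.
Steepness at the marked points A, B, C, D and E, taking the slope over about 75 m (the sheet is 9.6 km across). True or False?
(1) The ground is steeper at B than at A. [True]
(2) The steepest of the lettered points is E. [False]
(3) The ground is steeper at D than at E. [False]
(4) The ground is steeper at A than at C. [True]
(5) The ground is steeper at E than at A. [False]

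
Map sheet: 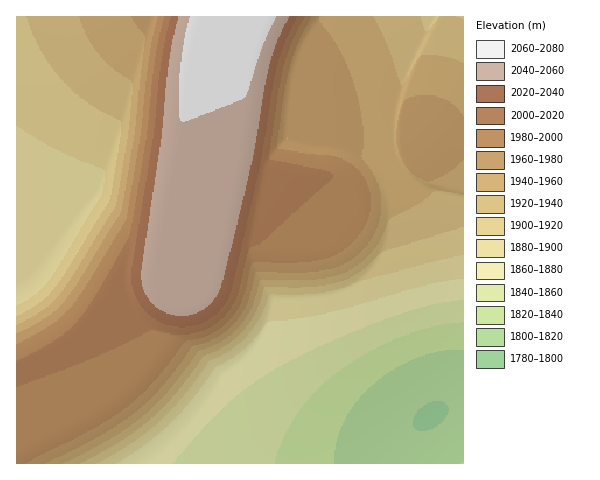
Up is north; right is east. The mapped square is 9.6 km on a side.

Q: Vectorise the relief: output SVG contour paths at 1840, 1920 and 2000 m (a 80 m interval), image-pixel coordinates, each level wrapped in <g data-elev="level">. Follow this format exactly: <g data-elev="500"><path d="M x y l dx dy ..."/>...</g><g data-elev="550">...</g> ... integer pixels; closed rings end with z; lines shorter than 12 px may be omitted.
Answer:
<g data-elev="1840"><path d="M275 463l9-26 14-25 18-21 23-20 29-18 34-16 32-11 29-4"/></g><g data-elev="1920"><path d="M80 463l45-25 33-25 22-24 23-32 24-12 17-16 12-17 9-25 43 0 29-4 23-11 24-21 79-24"/><path d="M26 17l14 31 19 28 13 14 14 12 16 10 18 8 1 7-12 75-41 67-15 21-13 12-23 14"/><path d="M439 17l-13 14-6-14"/></g><g data-elev="2000"><path d="M17 387l80-31 54-26 17 4 19 0 14-3 14-6 12-11 9-14 14-51 13-7 70-64 0-4-6-3-55-11-3-3 9-62 5-27 8-25 14-26"/><path d="M164 17l-8 39-10 83-17 98-33 58-20 28-21 17-38 21"/></g>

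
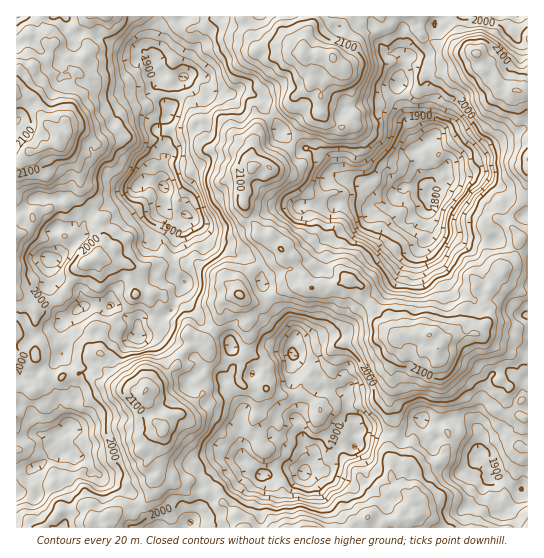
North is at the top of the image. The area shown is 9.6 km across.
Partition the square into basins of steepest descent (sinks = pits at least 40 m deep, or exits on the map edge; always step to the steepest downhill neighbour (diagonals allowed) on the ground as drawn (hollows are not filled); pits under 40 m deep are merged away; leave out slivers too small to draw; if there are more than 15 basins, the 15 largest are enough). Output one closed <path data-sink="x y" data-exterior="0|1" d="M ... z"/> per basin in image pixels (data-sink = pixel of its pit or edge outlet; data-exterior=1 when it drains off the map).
<path data-sink="427 197" data-exterior="0" d="M421 16l-178 1 14 32 28-4 12 7 4 0 6 6 4 7 2 13-2 7-16 12 6 8 16 3 4 5-21 13-9 23-18 19-7-3-11 0-10 13-1 27 5 14 7 7 3 10 11 0 14 17-2 4-15 4-14 8-13 13-1 12 7 6 13 3 31-18 12 3 17 0 6-3 9 2 12-7 4 0 10 6 1 12 18 17 4 12 15 9 32 0 9 11 10-10 28-4 10-10 2-14-4-8 8-19 9-9 2 6 6 6 11 7 7 1 0-200-27-5-5-6 0-4-13-8 0-8-6-9-30-4-24-12-4-6 2-6z"/><path data-sink="163 187" data-exterior="0" d="M242 16l-226 1 1 22 5 0 5-4 10 1 12 10 2 4-2 7 8-1 6 3 12 12-6 19 0 21-4 10 2 10-8 6-2 6-28 9-8 8-5 1 0 42 4 15 13-1 1-4 5-2 26-7 14-20 2 3 0 15 19 20-1 5 4 7 0 11-6 12 17 7 13 1 4 6-2 7 6 17 24-2 7 7 13 5 6 8 4 21 9 3 3 4 2 0 13-14 4-8 1-17 18-8 1-12 13-13 31-14 0-2-14-17-5 1-8-3-1-8-8-9-4-12 1-27 10-13 11 0 7 3 18-19 9-23 21-13-4-5-16-3-6-8 16-12 2-7-2-13-4-7-6-6-4 0-12-7-28 4z"/><path data-sink="303 473" data-exterior="0" d="M350 280l-4 0-12 7-9-2-6 3-17 0-12-3-31 18-13-3-7-5-5 0-13 7-1 17-8 14-9 9 6 9-4 23-6 7 4 13-18 18-18 5-3 6 0 7-12 12 0 8 7 13-1 13 12 3 5 4 26 0 6 9 10 3 20 20 5 13 108 0 4-5 13-6 14 8 5-4 12-1 3-3 0-3 10-11 0-4-8-12 2-17-7-5-5 0-4-8 0-11 7-12 0-8-5-9-2-22 3-5 0-24 9-11 2-5-7-11 3-2-16-11-4-11-18-17-1-12z"/><path data-sink="478 459" data-exterior="0" d="M422 335l-21 0-5 3 7 15-10 10-2 8 1 19-3 5 0 12 2 10 5 9 0 8-7 12 0 11 4 8 5 0 7 5-2 17 8 12 0 4-10 12 6 4 8-3 6 12 106 0 1-110-6-1-10-7-7-11 0-6 4-7-7-6-11-1-18-12-15-3-9-5-7 0-5-5 2-7-7-9z"/><path data-sink="69 426" data-exterior="0" d="M87 373l-21 2-7 4-12-3-13 15-9-6-9 1 1 142 26 0 18-17 14 0 7-4 7 2 4 11 9 3 2-5 6-5 5 0 10-6 21-6 7-10 0-10 6-7 0-11-7-13 0-8 12-12-9-9-6-16-8-12-40-9z"/><path data-sink="138 337" data-exterior="0" d="M98 257l-15 7-7 7-1 6-16 23-8 1-15 9 0 17 4 8 0 6-4 6 0 11 9 12 2 5 3 2 9 2 7-4 21-2 14 11 12 1 9 4 7-1 0 3 4-2 1 3 8 3 35-31 4-10 18-16-10-4-4-21-6-8-13-5-7-7-24 2-6-17 2-7-4-6-13-1z"/><path data-sink="50 258" data-exterior="0" d="M79 184l-14 20-11 1-5 4-15 4-6 16-12 6 0 59 19 15 16-8 8-1 16-23 1-6 7-7 12-5 8-14 0-11-4-7 1-5-19-20 0-15z"/><path data-sink="518 17" data-exterior="1" d="M527 16l-105 0-3 15 4 6 20 11 14 4 20 1 6 9 0 8 10 5 8 13 26 4z"/><path data-sink="190 522" data-exterior="0" d="M159 476l-6 5 0 10-7 10-21 6-10 6-8 2-4 6 1 5 2 2 135-1-4-12-20-20-10-3-6-9-26 0-5-4z"/>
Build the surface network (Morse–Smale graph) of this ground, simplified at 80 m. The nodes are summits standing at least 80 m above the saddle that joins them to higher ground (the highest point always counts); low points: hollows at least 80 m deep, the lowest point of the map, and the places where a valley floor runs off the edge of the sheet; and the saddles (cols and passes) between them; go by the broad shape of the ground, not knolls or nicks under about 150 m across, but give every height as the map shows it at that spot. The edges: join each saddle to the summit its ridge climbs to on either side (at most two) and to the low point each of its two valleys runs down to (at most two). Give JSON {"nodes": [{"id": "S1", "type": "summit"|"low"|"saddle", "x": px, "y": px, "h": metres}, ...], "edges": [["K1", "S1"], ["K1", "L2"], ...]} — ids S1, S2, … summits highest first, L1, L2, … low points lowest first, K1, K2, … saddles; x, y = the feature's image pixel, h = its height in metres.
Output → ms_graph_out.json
{"nodes": [
{"id": "S1", "type": "summit", "x": 333, "y": 58, "h": 2164},
{"id": "S2", "type": "summit", "x": 429, "y": 335, "h": 2161},
{"id": "S3", "type": "summit", "x": 58, "y": 141, "h": 2155},
{"id": "S4", "type": "summit", "x": 475, "y": 54, "h": 2146},
{"id": "S5", "type": "summit", "x": 146, "y": 390, "h": 2141},
{"id": "L1", "type": "low", "x": 427, "y": 197, "h": 1785},
{"id": "L2", "type": "low", "x": 163, "y": 187, "h": 1831},
{"id": "L3", "type": "low", "x": 303, "y": 473, "h": 1851},
{"id": "L4", "type": "low", "x": 478, "y": 457, "h": 1890},
{"id": "K1", "type": "saddle", "x": 266, "y": 299, "h": 2048},
{"id": "K2", "type": "saddle", "x": 513, "y": 210, "h": 2043},
{"id": "K3", "type": "saddle", "x": 213, "y": 330, "h": 2036},
{"id": "K4", "type": "saddle", "x": 137, "y": 506, "h": 2024},
{"id": "K5", "type": "saddle", "x": 273, "y": 115, "h": 2023},
{"id": "K6", "type": "saddle", "x": 429, "y": 39, "h": 2020},
{"id": "K7", "type": "saddle", "x": 121, "y": 269, "h": 2003},
{"id": "K8", "type": "saddle", "x": 394, "y": 433, "h": 1972}],
"edges": [["K1", "S2"], ["K1", "L1"], ["K1", "L3"], ["K2", "S2"], ["K2", "S4"], ["K2", "L1"], ["K3", "S2"], ["K3", "S5"], ["K3", "L2"], ["K3", "L3"], ["K4", "S5"], ["K4", "L2"], ["K4", "L3"], ["K5", "S1"], ["K5", "S2"], ["K5", "L1"], ["K5", "L2"], ["K6", "S1"], ["K6", "S4"], ["K6", "L1"], ["K7", "S2"], ["K7", "S3"], ["K7", "L2"], ["K8", "S2"], ["K8", "L3"], ["K8", "L4"]]}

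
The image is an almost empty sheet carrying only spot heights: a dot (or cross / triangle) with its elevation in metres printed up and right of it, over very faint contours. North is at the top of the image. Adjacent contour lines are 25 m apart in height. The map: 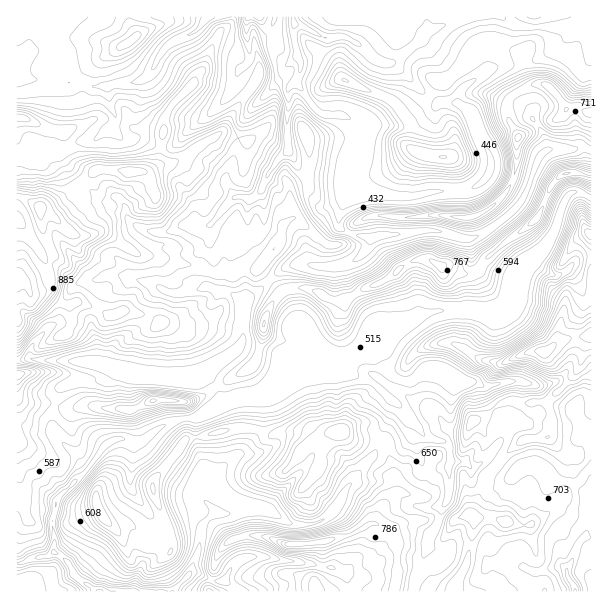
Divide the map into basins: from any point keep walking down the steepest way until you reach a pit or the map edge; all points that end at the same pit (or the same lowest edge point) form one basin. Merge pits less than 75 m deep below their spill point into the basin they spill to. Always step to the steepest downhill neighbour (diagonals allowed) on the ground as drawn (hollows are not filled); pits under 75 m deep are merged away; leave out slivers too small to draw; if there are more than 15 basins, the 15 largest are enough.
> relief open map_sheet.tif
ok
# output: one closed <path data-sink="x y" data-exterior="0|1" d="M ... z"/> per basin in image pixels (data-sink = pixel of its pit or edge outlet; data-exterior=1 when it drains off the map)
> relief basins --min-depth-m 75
<path data-sink="294 23" data-exterior="0" d="M591 16l-574 0-1 263 13 3 12-4 8-8 0-6 5-10-12-27-1-17 13 7 15 15 6 3 17 0 10-3 41 24 21 2 16 6 12 1 23 9 19 0 8-4 18-2 21 26 6-5 18-1 13 4 12 8 15 1 15-11 33-14 14-12 12-5 9 0 34 15 12-2 29-28 33-25 14-31 11-13 14-3 13 4 4 0z"/><path data-sink="99 591" data-exterior="1" d="M575 172l-14 3-8 8-17 36-44 34-15 18-15 3-34-15-9 0-12 5-14 12-33 14-15 11-15-1-12-8-13-4-18 1-6 5-21-26-18 2-8 4-19 0-45-15-27-3-41-24-10 3-17 0-6-3-15-15-13-7 1 17 12 27-5 10 0 6-8 8-12 4-13-1 0 310 301 1-3-11 6-11 2-27 2-2 27-6 23-12 6-14 16-16 23 3 7-11 6-26 3-3 24-4 5-5 4-16 5-10 12-5 12-10 9-4 42 0 16-15 13-16 5-9 4-21 6-6 0-158z"/><path data-sink="575 591" data-exterior="1" d="M591 336l-5 5-4 21-5 9-13 16-16 14 0 7 4 6-2 21-2 3-26 2-10 8-25 28-15 36 0 28-6 26-10 18 0 8 136-1z"/>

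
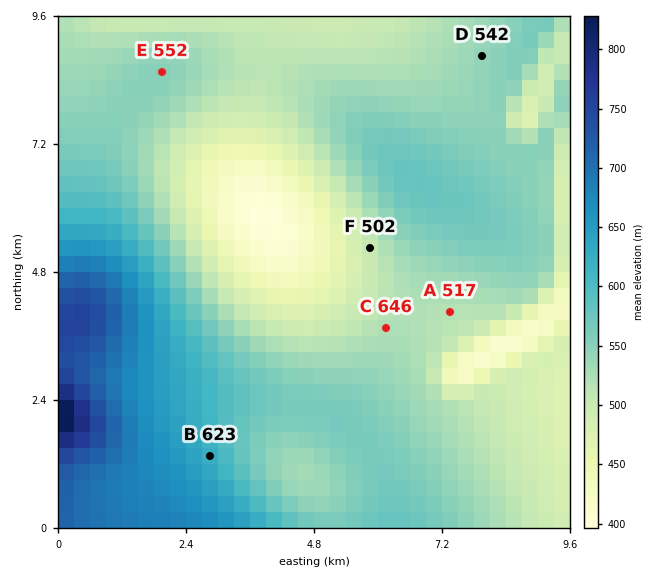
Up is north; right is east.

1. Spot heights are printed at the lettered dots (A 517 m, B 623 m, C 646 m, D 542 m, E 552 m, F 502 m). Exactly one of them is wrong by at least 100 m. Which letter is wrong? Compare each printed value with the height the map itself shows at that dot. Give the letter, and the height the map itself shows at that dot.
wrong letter C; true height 521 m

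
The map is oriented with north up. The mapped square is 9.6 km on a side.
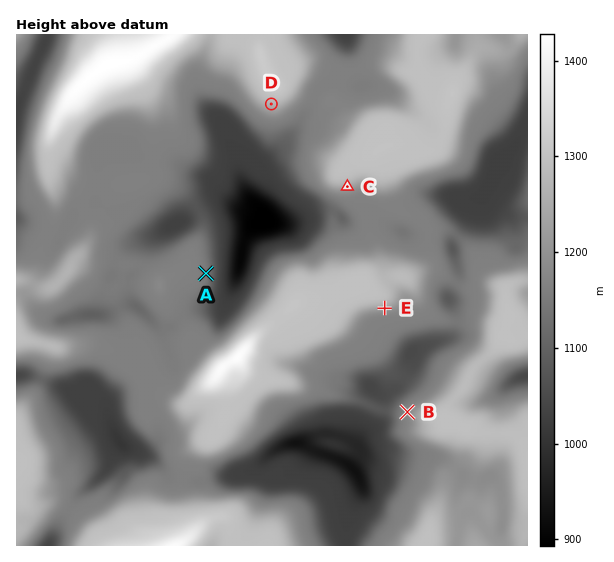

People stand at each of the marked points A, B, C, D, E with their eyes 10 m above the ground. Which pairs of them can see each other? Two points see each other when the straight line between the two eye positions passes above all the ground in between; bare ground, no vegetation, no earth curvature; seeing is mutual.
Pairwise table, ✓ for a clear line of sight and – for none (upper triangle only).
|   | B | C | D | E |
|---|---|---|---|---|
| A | – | ✓ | ✓ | – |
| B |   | – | – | ✓ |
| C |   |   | – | – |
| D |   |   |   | – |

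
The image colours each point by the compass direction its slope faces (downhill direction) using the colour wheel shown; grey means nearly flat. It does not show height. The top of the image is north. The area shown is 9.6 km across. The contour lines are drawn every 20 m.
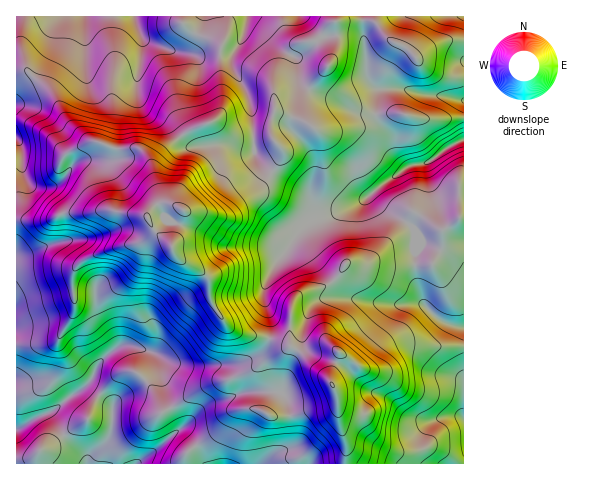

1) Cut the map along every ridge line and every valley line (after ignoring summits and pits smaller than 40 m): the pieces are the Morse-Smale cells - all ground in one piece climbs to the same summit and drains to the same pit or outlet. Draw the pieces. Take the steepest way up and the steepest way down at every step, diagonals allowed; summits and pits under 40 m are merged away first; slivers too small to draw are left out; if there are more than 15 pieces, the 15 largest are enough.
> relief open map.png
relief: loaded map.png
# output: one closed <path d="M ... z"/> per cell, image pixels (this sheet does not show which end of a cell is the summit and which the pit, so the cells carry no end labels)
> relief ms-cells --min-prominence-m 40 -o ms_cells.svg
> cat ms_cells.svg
<path d="M215 122l-9 1-19 9-20 15-9 10-4 11 1 8 6 21 4 5-10 3-8 11-44-6-15 3-26 0-20 8-26-1 1 244 247 0 8-8 15-7 4-4 1-15-2-18-3-13-6-6-35-1-37 11-30 27 0-4-15-33-4-32-3-7 14 8 16 4 48-1 23-8 6-7 5-10 0-2-25-4-15-6-17-24-3-26-9-8-18-9-10-12 0-6 11-33 5 2 16 0 9 2 12 0 5-2 36-31 16-26-1-8-9-9-31 3-14-7z"/><path d="M463 16l-127 0 1 26-3 12-5 12-17 17-7 12-3 16 0 6 3 5-31-10-4 20 3 7 9 11 0 5-16 26-13 12-28 21-42-4-5 20-6 13 2 9 8 9 18 9 9 8 3 26 17 24 15 6 25 3 1-17-7-25 1-9 13-26 22-27 2 8 32 39 3-1 11-16 11 3 17-3 13 3 44-2 10-16 0-17 22-15z"/><path d="M335 16l-318 0-1 202 26 3 20-8 26 0 15-3 44 6 8-11 10-3-4-5-5-15-2-14 1-6 12-15 20-15 19-9 9-1 19 16 7 3 17 0 15-3-3-14 4-12 30 9-2-10 3-16 7-12 17-17 5-12 3-12z"/><path d="M334 281l-13 7-19 4-8 8-3 6-2 34 1 6 13 8 27 27 6 10 4 36 6 15-1 21 118 1 1-136-19-5-22-19-34 0-39-6-7-5z"/><path d="M273 339l-5 2-4 9-6 7-23 8-48 1-16-4-13-6 7 42 14 30 7-2 23-23 37-11 35 1 5 4 3 9 3 35-5 8-11 5-12 9 80 1 2-22-6-15-2-27-6-16-30-31-17-10z"/><path d="M463 217l-21 14 0 17-10 16-44 2-13-3-17 3-11-3-14 17 10 13 7 5 39 6 34 0 22 19 18 5z"/><path d="M299 233l-22 27-10 20-4 12 7 28-1 19 19 6 2-1 0-28 4-16 8-8 19-4 12-8-23-27-9-12z"/>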